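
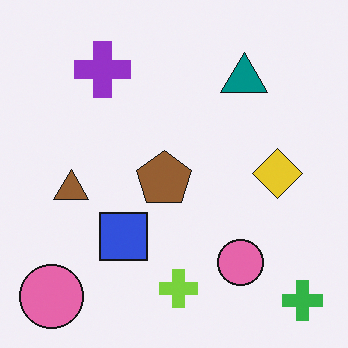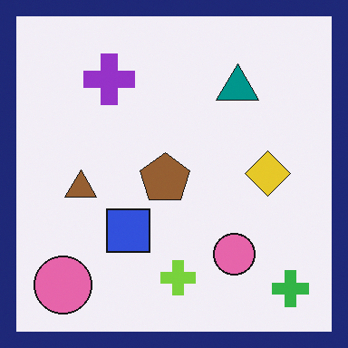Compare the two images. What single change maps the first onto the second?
The transformation is: framed with a navy border.

A solid navy frame runs around the edge of the second image, with the content slightly shrunk inside it.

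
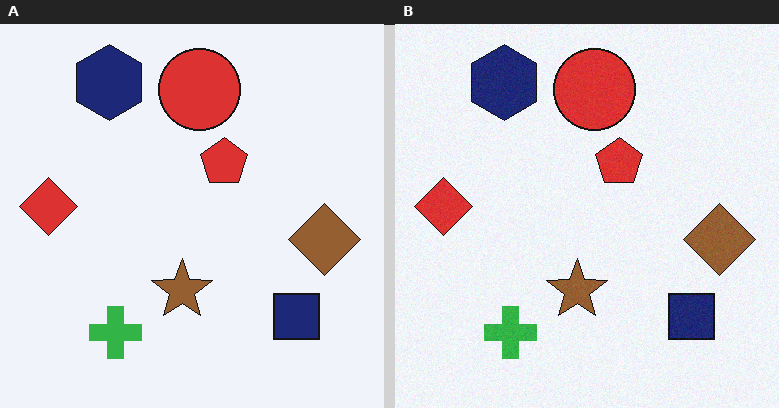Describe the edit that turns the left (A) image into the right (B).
It was degraded with light additive noise.

Random speckle covers the whole image, including the flat background.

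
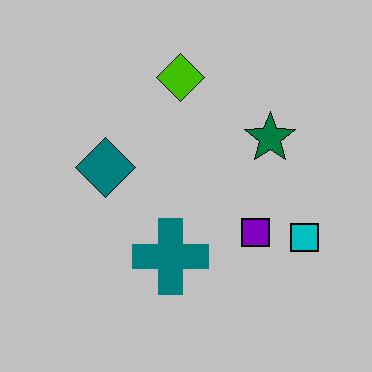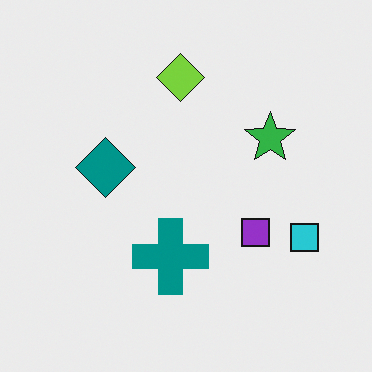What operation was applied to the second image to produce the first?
It was heavily posterized to just a handful of flat colors.

Each flat color has snapped to a coarser quantized level — most visibly, the near-white background has dropped to a flat grey.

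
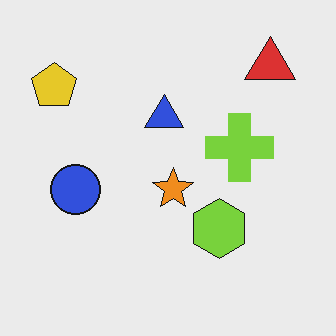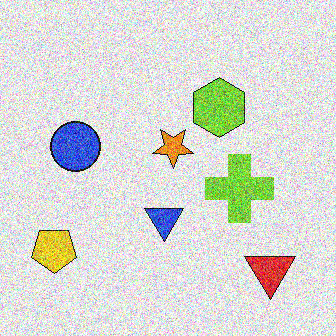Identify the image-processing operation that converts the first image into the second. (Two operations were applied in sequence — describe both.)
It was flipped vertically (top ↔ bottom), then degraded with heavy additive noise.

The red triangle is in the top-right of the first image and the bottom-right of the second — shapes on opposite sides of the horizontal midline have swapped in a mirror flip. Random speckle covers the whole image, including the flat background.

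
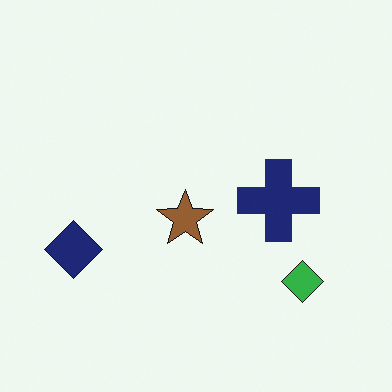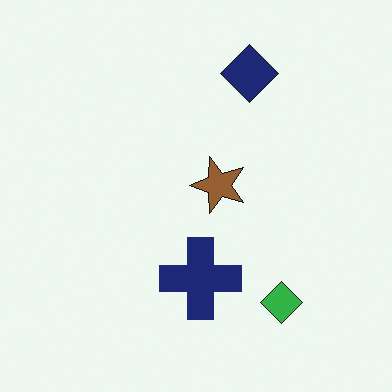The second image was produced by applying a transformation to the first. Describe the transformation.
The second image is the first transposed (reflected across the top-left ↔ bottom-right diagonal).

Shapes have swapped their row and column positions — what was in the top-right is now in the bottom-left — a diagonal reflection.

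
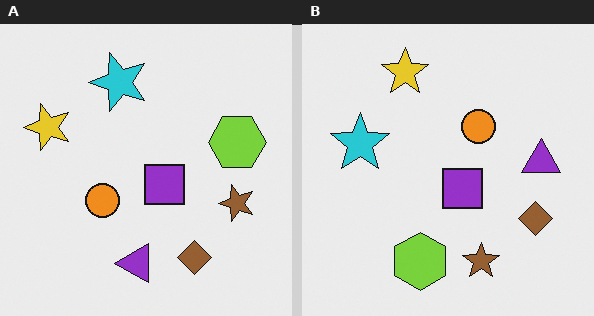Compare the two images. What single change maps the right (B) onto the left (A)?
The left (A) image is the right (B) transposed (reflected across the top-left ↔ bottom-right diagonal).

Shapes have swapped their row and column positions — what was in the top-right is now in the bottom-left — a diagonal reflection.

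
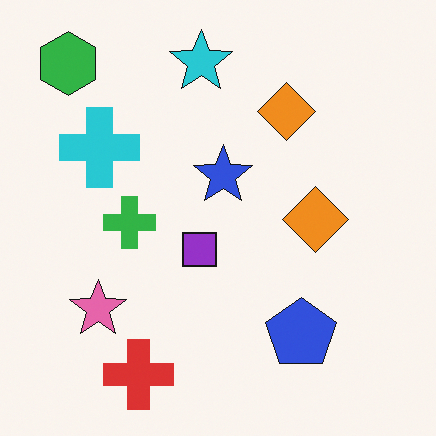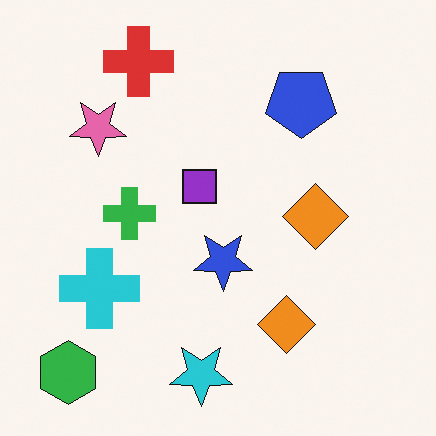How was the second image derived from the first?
The image was flipped vertically (top ↔ bottom).

The cyan star is in the top of the first image and the bottom of the second — shapes on opposite sides of the horizontal midline have swapped in a mirror flip.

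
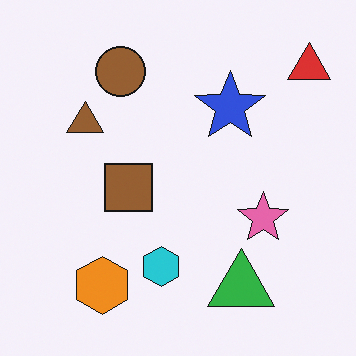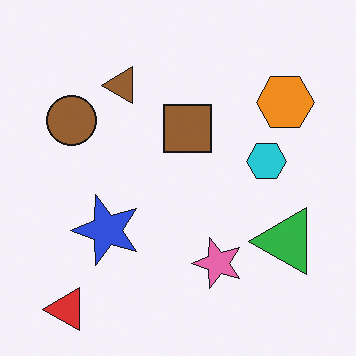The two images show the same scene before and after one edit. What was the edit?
This is the original image transposed (reflected across the top-left ↔ bottom-right diagonal).

Shapes have swapped their row and column positions — what was in the top-right is now in the bottom-left — a diagonal reflection.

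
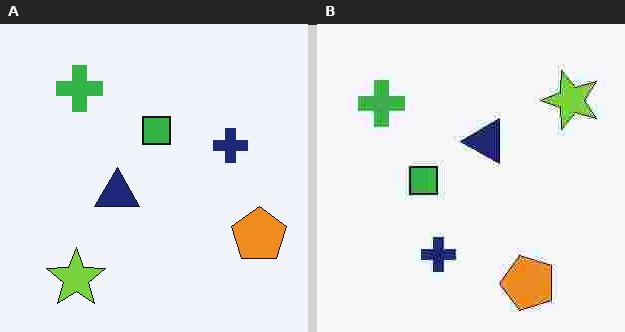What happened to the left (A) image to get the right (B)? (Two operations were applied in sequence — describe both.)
The image was degraded with heavy JPEG compression, then transposed (reflected across the top-left ↔ bottom-right diagonal).

Blocky 8×8 compression artifacts appear around shape edges and the flat background shows ringing — characteristic JPEG degradation. Shapes have swapped their row and column positions — what was in the top-right is now in the bottom-left — a diagonal reflection.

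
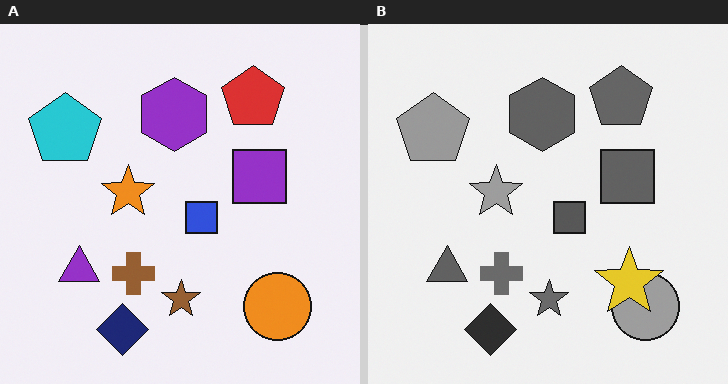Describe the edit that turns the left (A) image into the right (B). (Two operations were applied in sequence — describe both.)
The image was converted to grayscale, then overlaid with an additional yellow star.

All color is removed — every shape is now a shade of grey. A yellow star appears in the right (B) image that is absent from the left (A).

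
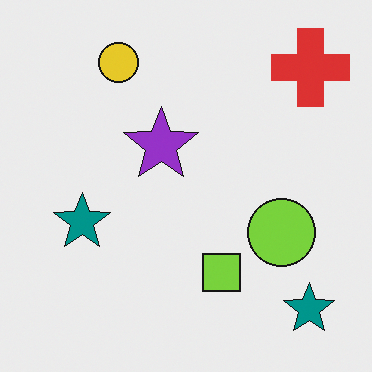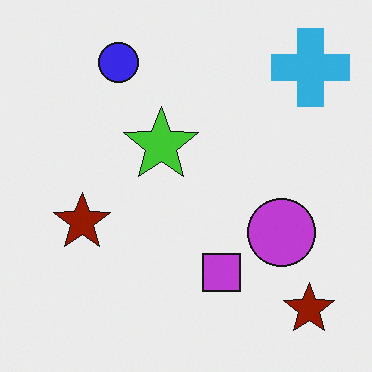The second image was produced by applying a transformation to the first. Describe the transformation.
The image was hue-shifted by a large amount.

Every shape's color has rotated by the same amount around the hue wheel — a uniform hue shift.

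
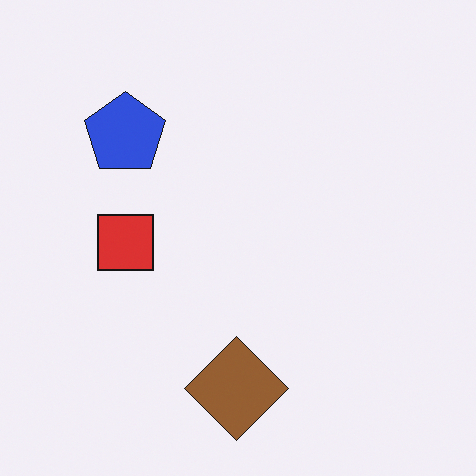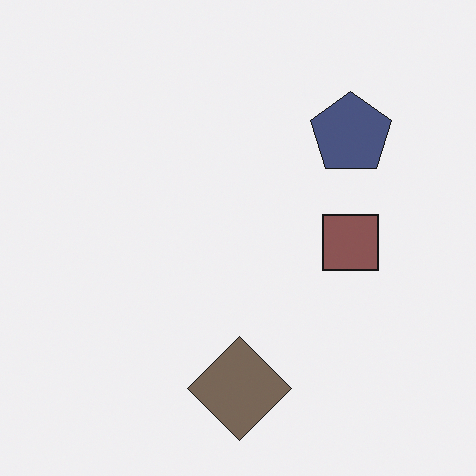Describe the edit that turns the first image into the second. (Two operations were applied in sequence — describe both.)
The image was flipped horizontally (left ↔ right), then made much more muted (saturation change).

The red square is in the left of the first image and the right of the second — shapes on opposite sides of the vertical midline have swapped in a mirror flip. All colors are more muted and greyish — a global saturation change.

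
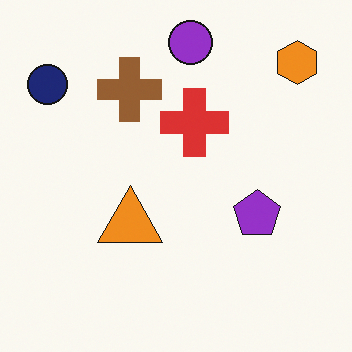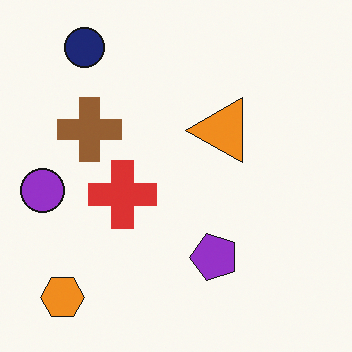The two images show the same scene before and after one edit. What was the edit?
The image was transposed (reflected across the top-left ↔ bottom-right diagonal).

Shapes have swapped their row and column positions — what was in the top-right is now in the bottom-left — a diagonal reflection.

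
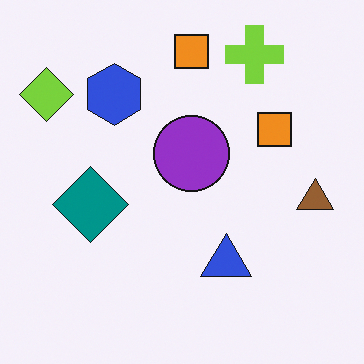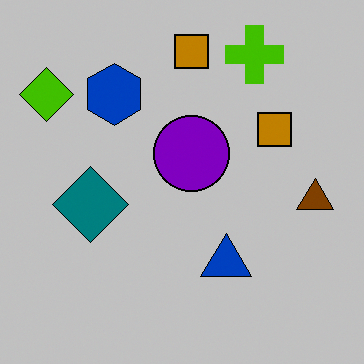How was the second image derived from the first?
This is the original image aggressively posterized.

Each flat color has snapped to a coarser quantized level — most visibly, the near-white background has dropped to a flat grey.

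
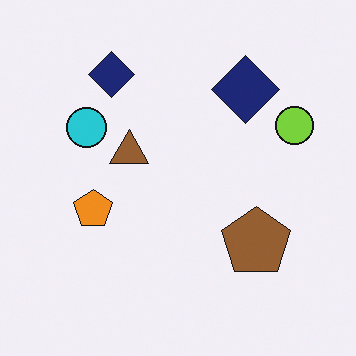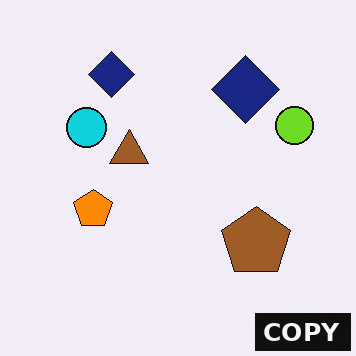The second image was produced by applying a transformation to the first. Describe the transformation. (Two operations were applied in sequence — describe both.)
Slightly oversaturated, then watermarked with the text "COPY" in the lower-right corner.

All colors are more vivid — a global saturation change. A dark label reading "COPY" appears in the lower-right corner.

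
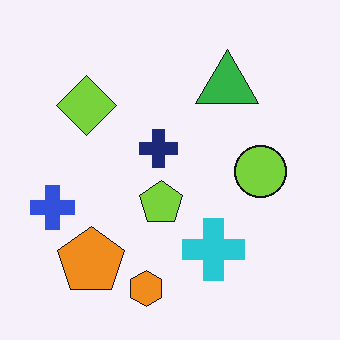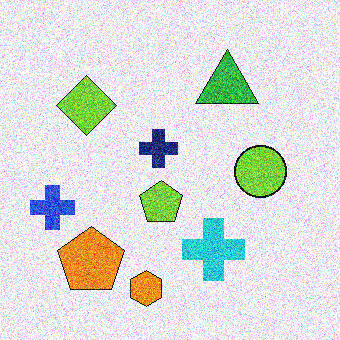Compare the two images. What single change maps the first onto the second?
The transformation is: degraded with strong gaussian noise.

Random speckle covers the whole image, including the flat background.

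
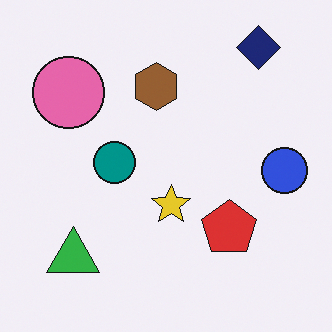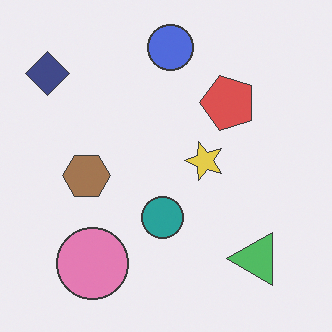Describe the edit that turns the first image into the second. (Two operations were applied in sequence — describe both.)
The image was rotated 90° counter-clockwise, then given slightly reduced contrast.

The navy diamond sits in the top-right of the first image and the top-left of the second — consistent with a whole-image 90° counter-clockwise rotation. Tones are pushed toward mid-grey across the whole image — a global contrast change.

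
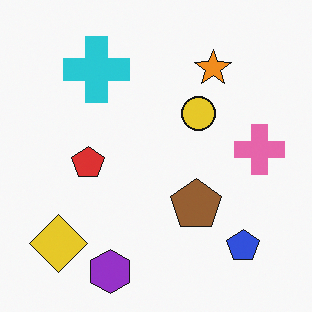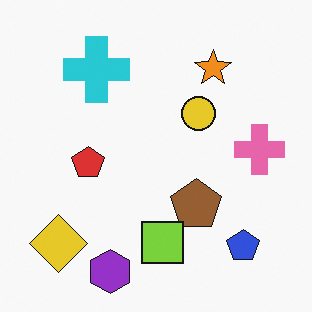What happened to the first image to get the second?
It was overlaid with an additional lime square.

A lime square appears in the second image that is absent from the first.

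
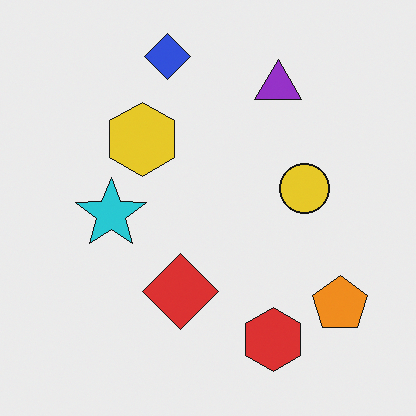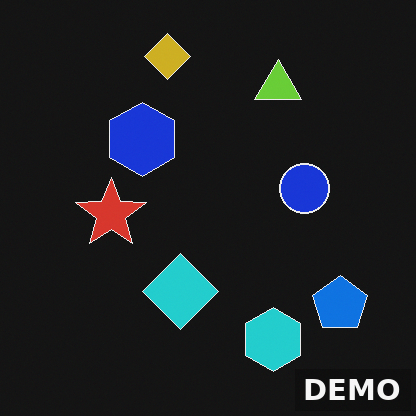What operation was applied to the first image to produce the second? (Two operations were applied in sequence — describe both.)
The image was color-inverted (negative), then watermarked with the text "DEMO" in the lower-right corner.

The light background has become dark and every shape's color is its complement — a photographic negative. A dark label reading "DEMO" appears in the lower-right corner.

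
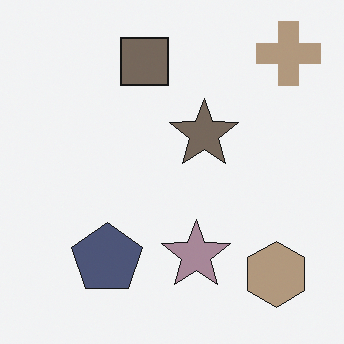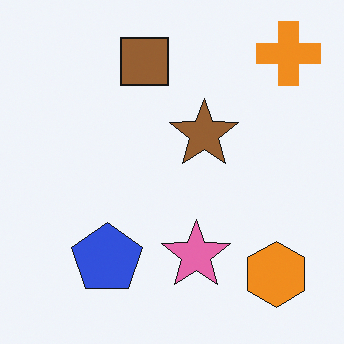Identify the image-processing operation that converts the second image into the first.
The first image is the second heavily desaturated.

All colors are more muted and greyish — a global saturation change.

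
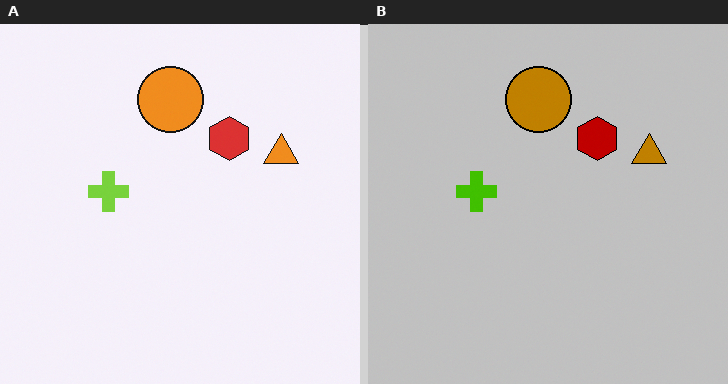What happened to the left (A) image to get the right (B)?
Aggressively posterized.

Each flat color has snapped to a coarser quantized level — most visibly, the near-white background has dropped to a flat grey.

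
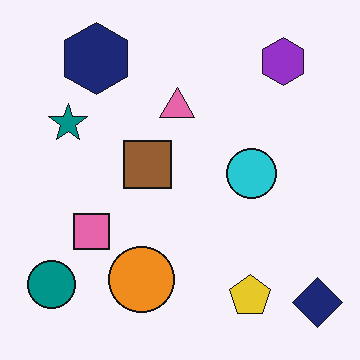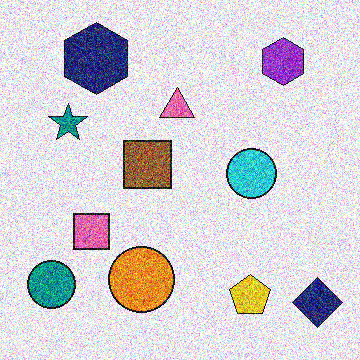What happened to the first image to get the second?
The second image is the first degraded with strong gaussian noise.

Random speckle covers the whole image, including the flat background.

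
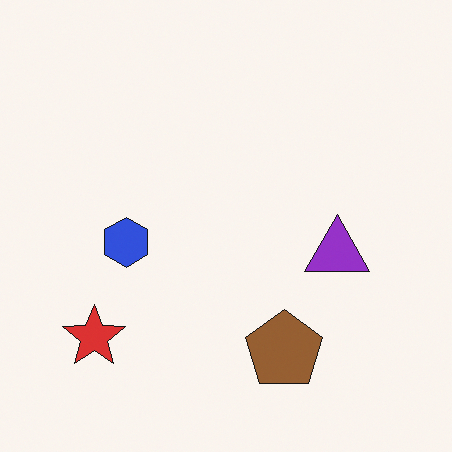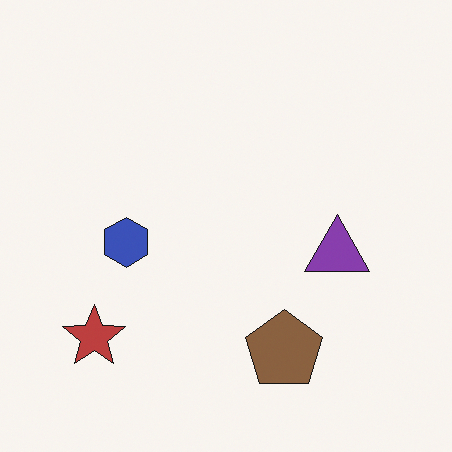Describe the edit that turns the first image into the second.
Slightly desaturated.

All colors are more muted and greyish — a global saturation change.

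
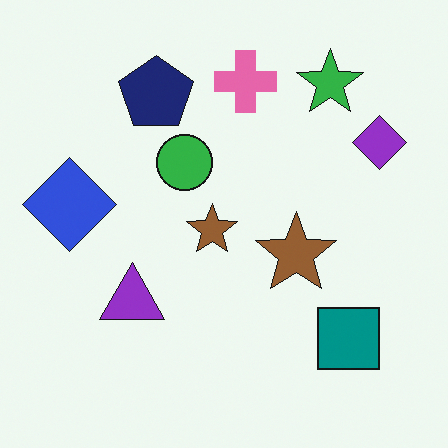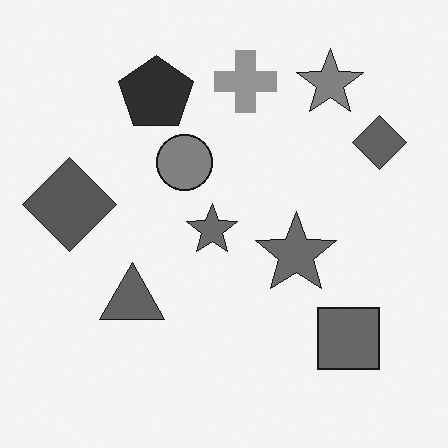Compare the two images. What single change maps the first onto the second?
The second image is the first converted to grayscale.

All color is removed — every shape is now a shade of grey.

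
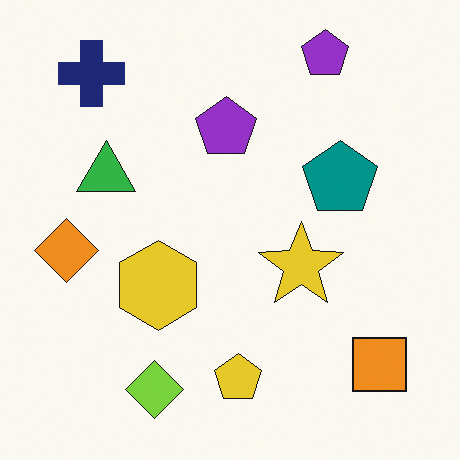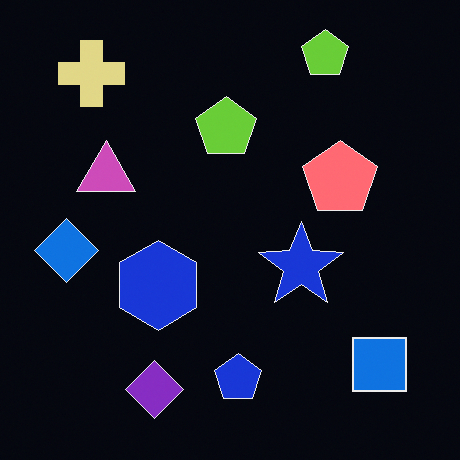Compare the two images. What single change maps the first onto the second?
The transformation is: color-inverted (negative).

The light background has become dark and every shape's color is its complement — a photographic negative.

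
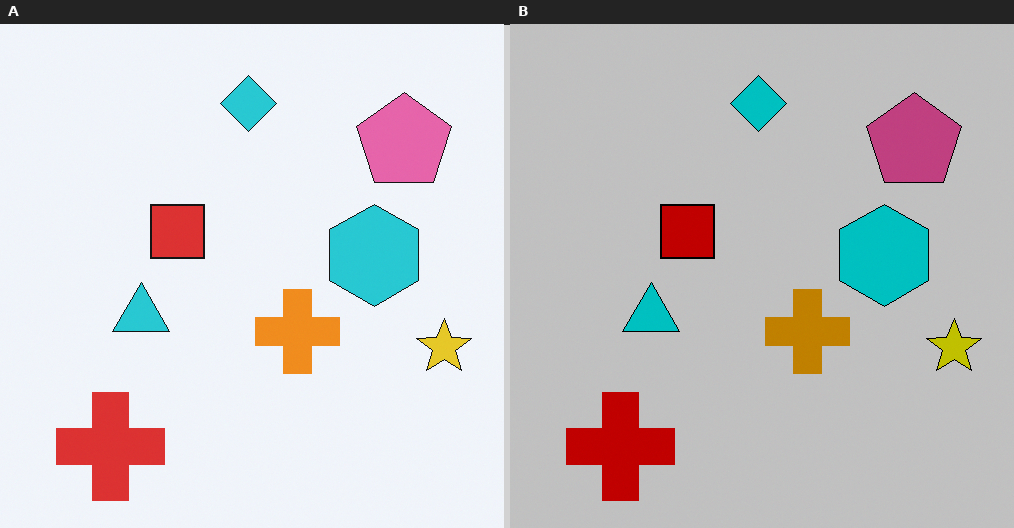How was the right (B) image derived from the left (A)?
It was heavily posterized to just a handful of flat colors.

Each flat color has snapped to a coarser quantized level — most visibly, the near-white background has dropped to a flat grey.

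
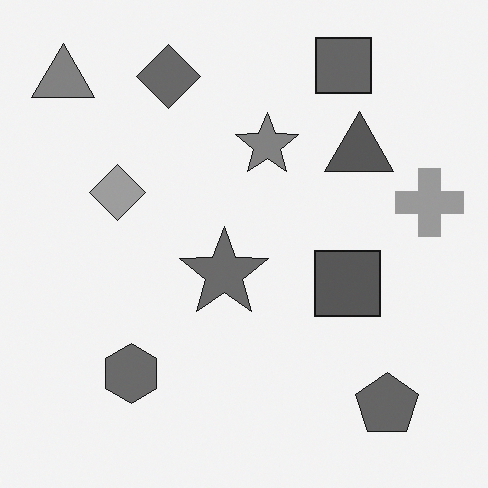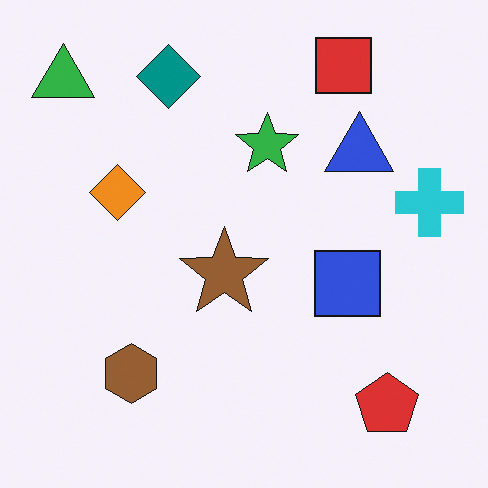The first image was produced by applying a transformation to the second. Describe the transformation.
The image was converted to grayscale.

All color is removed — every shape is now a shade of grey.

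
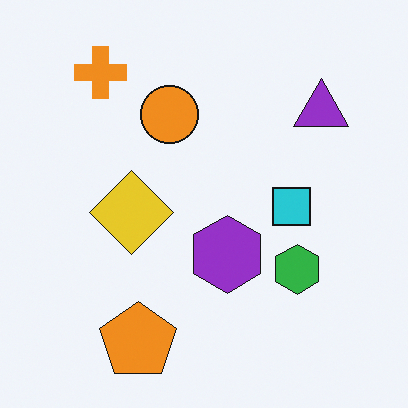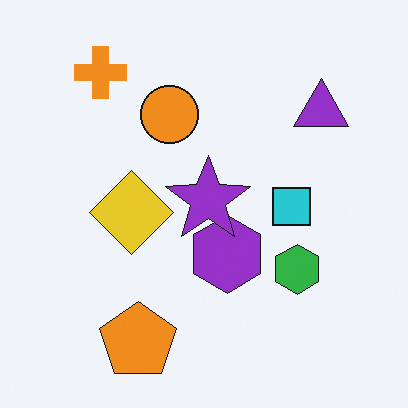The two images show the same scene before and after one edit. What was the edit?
The image was overlaid with an additional purple star.

A purple star appears in the second image that is absent from the first.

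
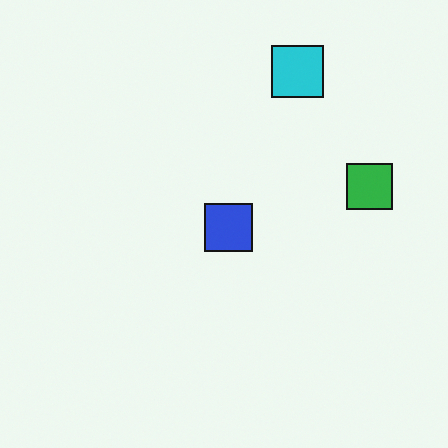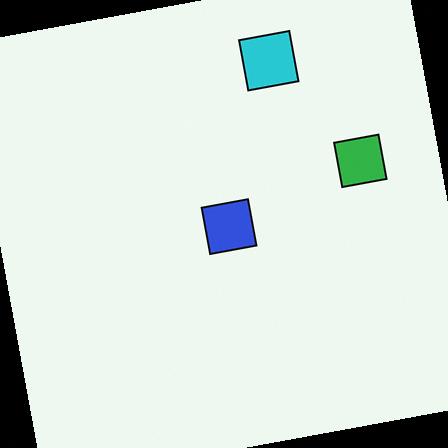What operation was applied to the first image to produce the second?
The image was rotated counter-clockwise by a few degrees.

Every shape is tilted by the same angle and the image corners show triangular fill wedges — a whole-image rotation by a non-right angle.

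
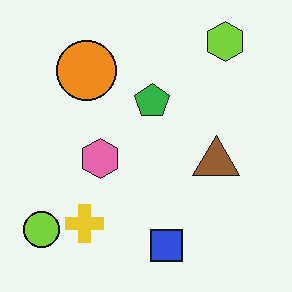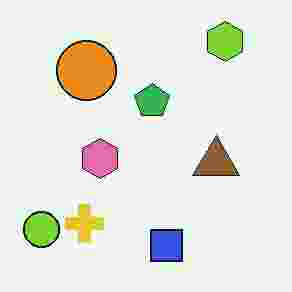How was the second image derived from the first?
The transformation is: degraded with heavy JPEG compression.

Blocky 8×8 compression artifacts appear around shape edges and the flat background shows ringing — characteristic JPEG degradation.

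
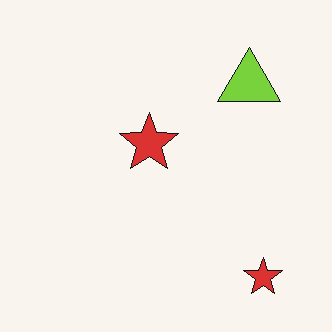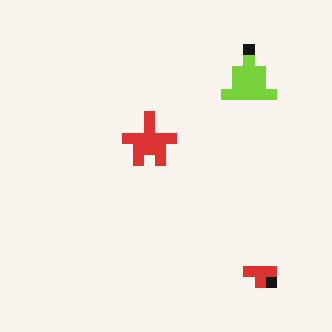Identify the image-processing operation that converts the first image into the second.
The transformation is: coarsely pixelated.

Shapes are reduced to large square blocks; fine edges and outlines are lost — a downscale-then-upscale (mosaic) effect.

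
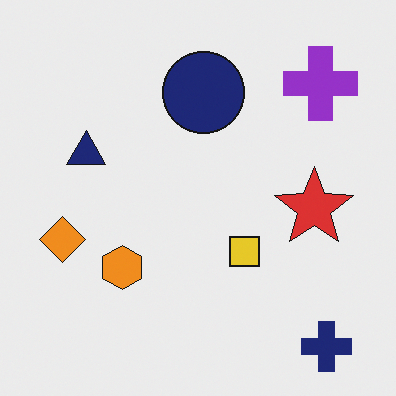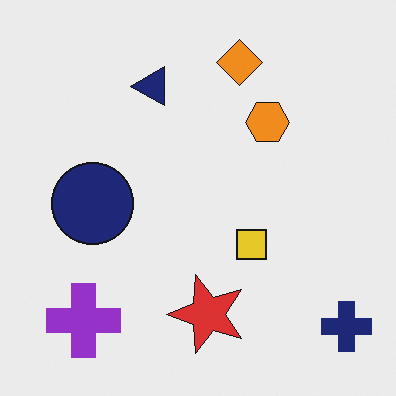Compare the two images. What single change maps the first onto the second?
The second image is the first transposed (reflected across the top-left ↔ bottom-right diagonal).

Shapes have swapped their row and column positions — what was in the top-right is now in the bottom-left — a diagonal reflection.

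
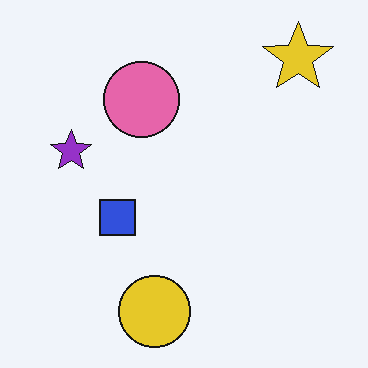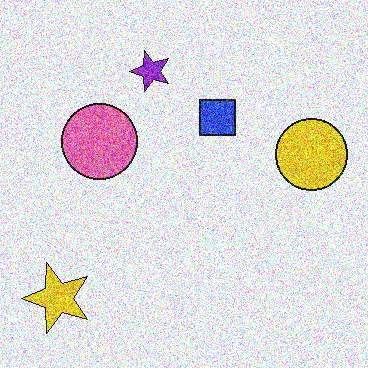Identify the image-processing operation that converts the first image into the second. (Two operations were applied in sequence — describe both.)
The image was degraded with strong gaussian noise, then transposed (reflected across the top-left ↔ bottom-right diagonal).

Random speckle covers the whole image, including the flat background. Shapes have swapped their row and column positions — what was in the top-right is now in the bottom-left — a diagonal reflection.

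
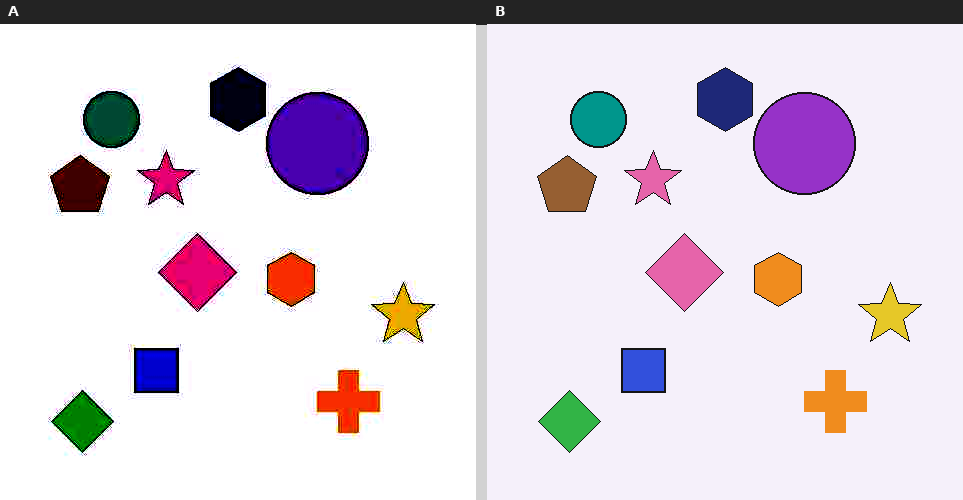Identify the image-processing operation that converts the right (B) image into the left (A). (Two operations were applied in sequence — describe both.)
The transformation is: heavily JPEG-compressed with obvious blocking artifacts, then boosted in contrast.

Blocky 8×8 compression artifacts appear around shape edges and the flat background shows ringing — characteristic JPEG degradation. Tones are pushed away from mid-grey across the whole image — a global contrast change.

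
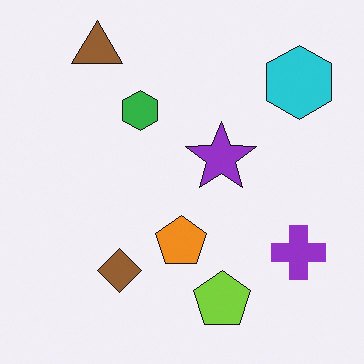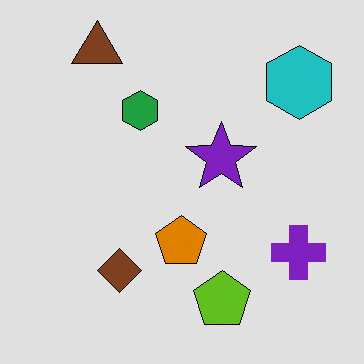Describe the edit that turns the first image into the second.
This is the original image posterized to a reduced palette.

Each flat color has snapped to a coarser quantized level — most visibly, the near-white background has dropped to a flat grey.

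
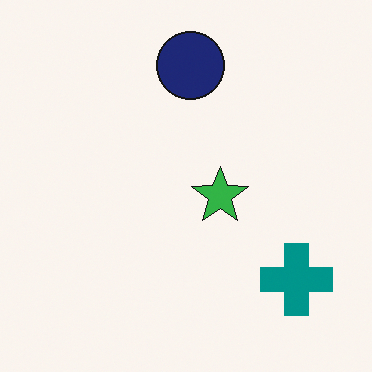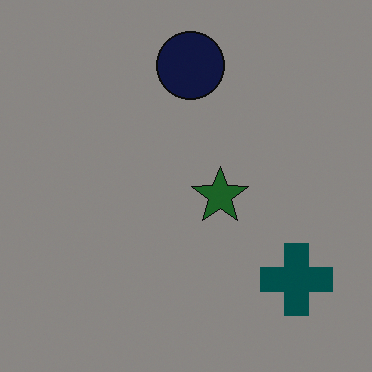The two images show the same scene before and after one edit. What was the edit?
It was darkened a lot.

Every pixel — background and shapes alike — is uniformly darkened.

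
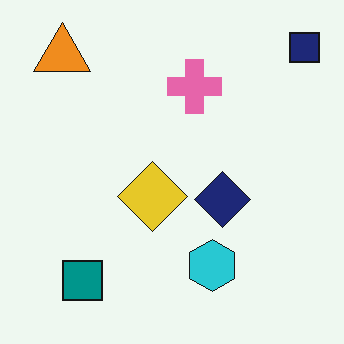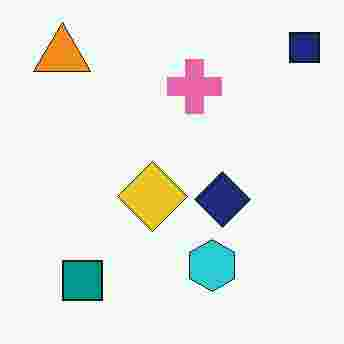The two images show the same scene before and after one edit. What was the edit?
The transformation is: degraded with heavy JPEG compression.

Blocky 8×8 compression artifacts appear around shape edges and the flat background shows ringing — characteristic JPEG degradation.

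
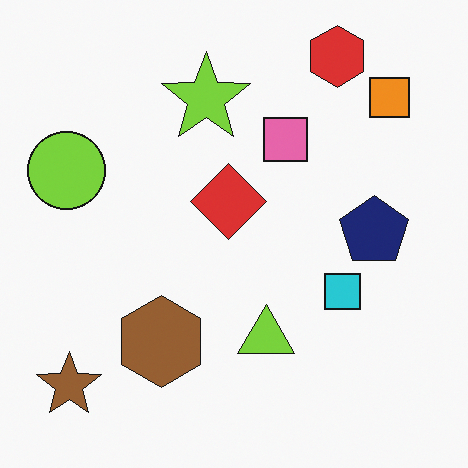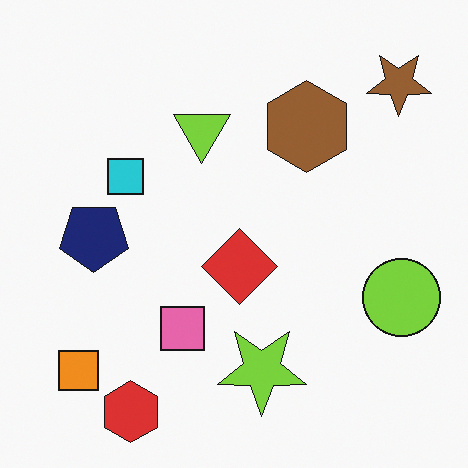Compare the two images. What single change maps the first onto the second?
The image was rotated 180°.

The brown star sits in the bottom-left of the first image and the top-right of the second — consistent with a whole-image 180° rotation.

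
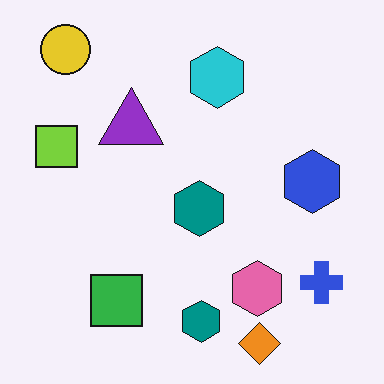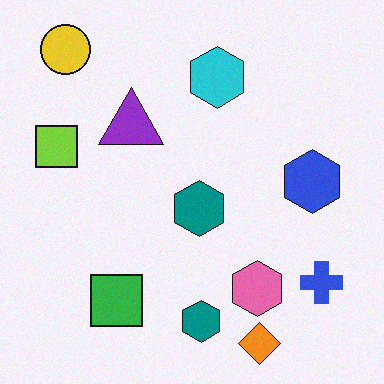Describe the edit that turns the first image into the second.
The image was degraded with subtle gaussian noise.

Random speckle covers the whole image, including the flat background.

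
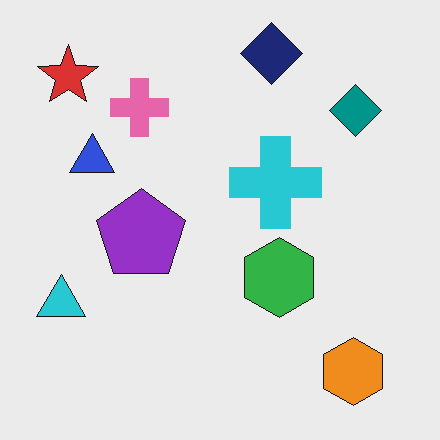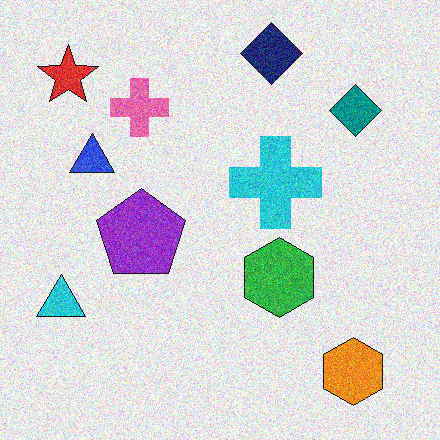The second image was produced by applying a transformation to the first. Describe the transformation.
Degraded with visible gaussian noise.

Random speckle covers the whole image, including the flat background.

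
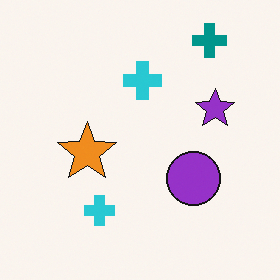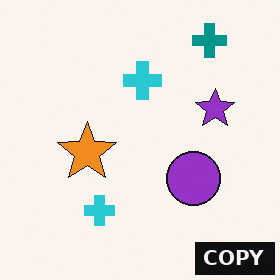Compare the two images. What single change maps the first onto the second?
This is the original image watermarked with the text "COPY" in the lower-right corner.

A dark label reading "COPY" appears in the lower-right corner.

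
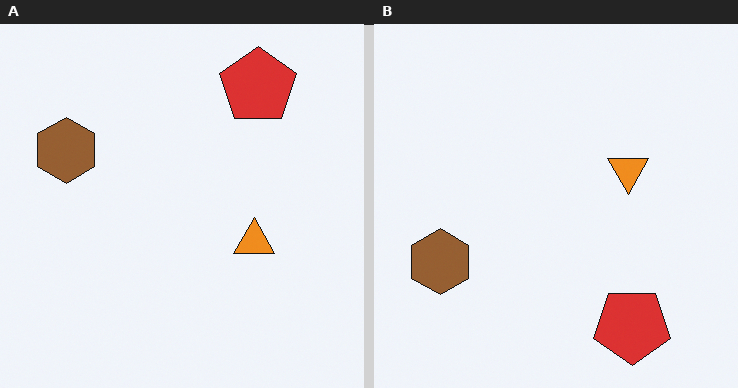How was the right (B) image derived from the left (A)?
The image was flipped vertically (top ↔ bottom).

The red pentagon is in the top-right of the left (A) image and the bottom-right of the right (B) — shapes on opposite sides of the horizontal midline have swapped in a mirror flip.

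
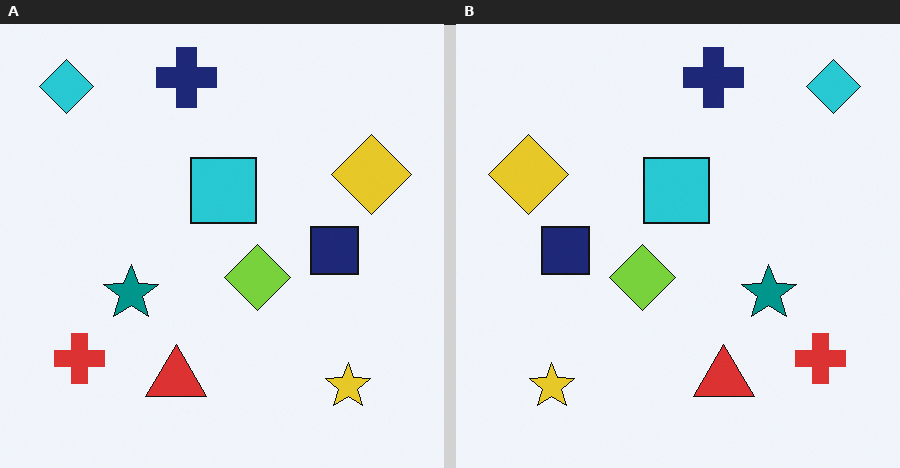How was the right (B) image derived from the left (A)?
It was flipped horizontally (left ↔ right).

The cyan diamond is in the top-left of the left (A) image and the top-right of the right (B) — shapes on opposite sides of the vertical midline have swapped in a mirror flip.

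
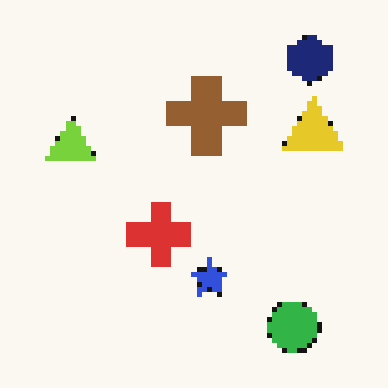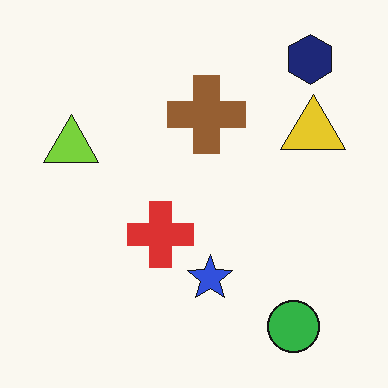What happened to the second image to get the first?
The image was lightly pixelated (a mild mosaic effect).

Shapes are reduced to large square blocks; fine edges and outlines are lost — a downscale-then-upscale (mosaic) effect.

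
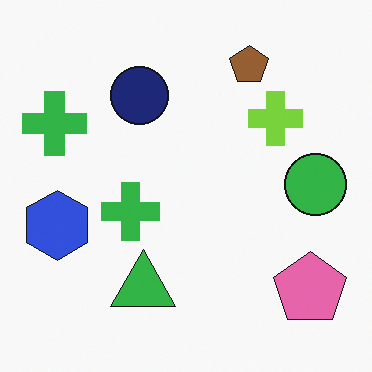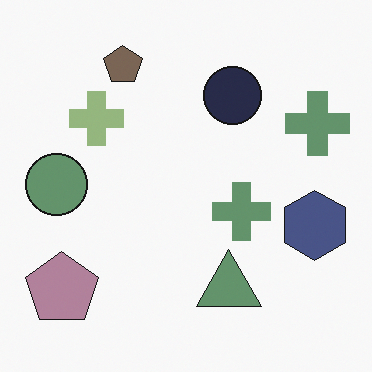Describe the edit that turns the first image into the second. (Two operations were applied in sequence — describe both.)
Heavily desaturated, then flipped horizontally (left ↔ right).

All colors are more muted and greyish — a global saturation change. The blue hexagon is in the left of the first image and the right of the second — shapes on opposite sides of the vertical midline have swapped in a mirror flip.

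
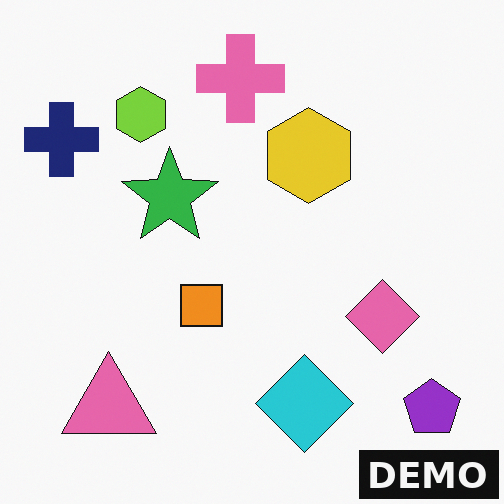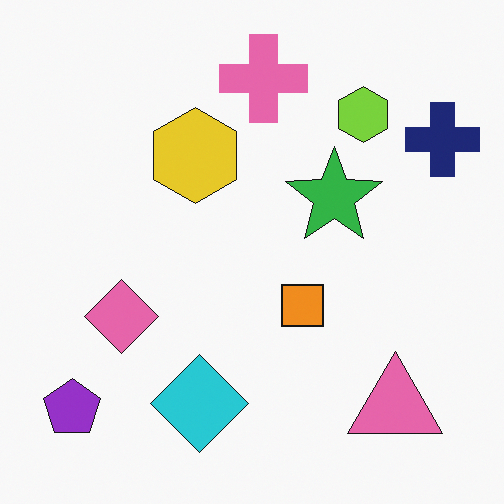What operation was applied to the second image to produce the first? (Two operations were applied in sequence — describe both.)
The first image is the second flipped horizontally (left ↔ right), then watermarked with the text "DEMO" in the lower-right corner.

The navy cross is in the top-right of the second image and the top-left of the first — shapes on opposite sides of the vertical midline have swapped in a mirror flip. A dark label reading "DEMO" appears in the lower-right corner.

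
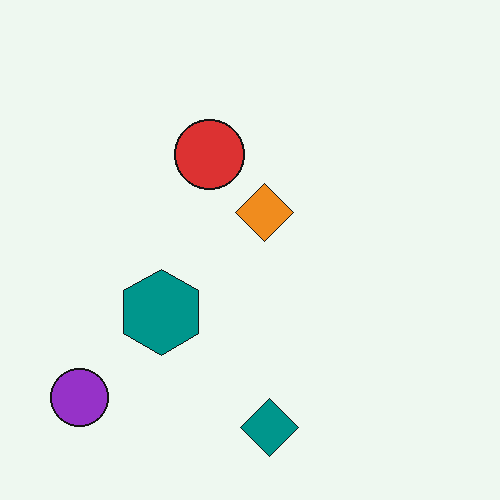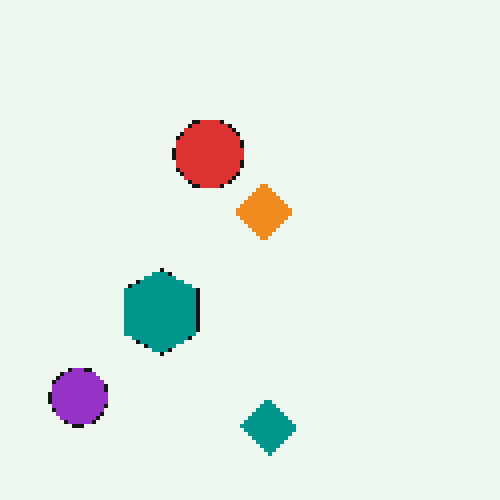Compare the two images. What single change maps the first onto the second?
This is the original image lightly pixelated (a mild mosaic effect).

Shapes are reduced to large square blocks; fine edges and outlines are lost — a downscale-then-upscale (mosaic) effect.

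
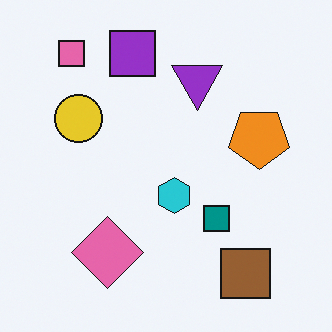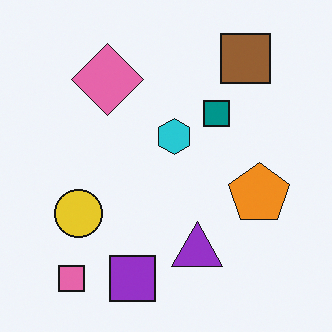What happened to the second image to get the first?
The transformation is: flipped vertically (top ↔ bottom).

The pink square is in the bottom-left of the second image and the top-left of the first — shapes on opposite sides of the horizontal midline have swapped in a mirror flip.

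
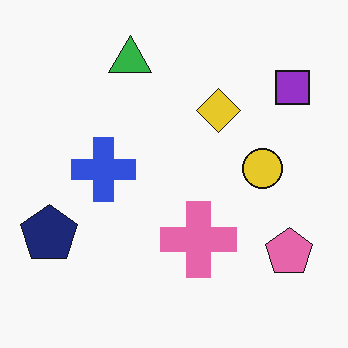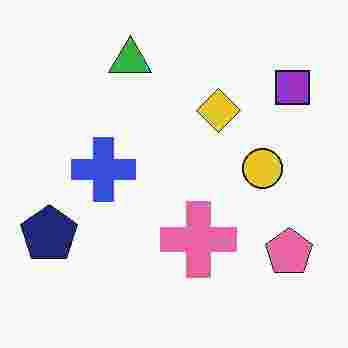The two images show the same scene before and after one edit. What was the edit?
The second image is the first heavily JPEG-compressed with obvious blocking artifacts.

Blocky 8×8 compression artifacts appear around shape edges and the flat background shows ringing — characteristic JPEG degradation.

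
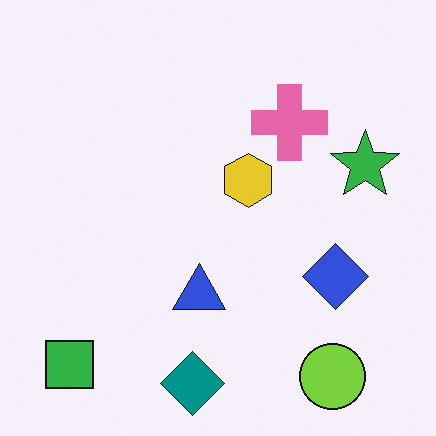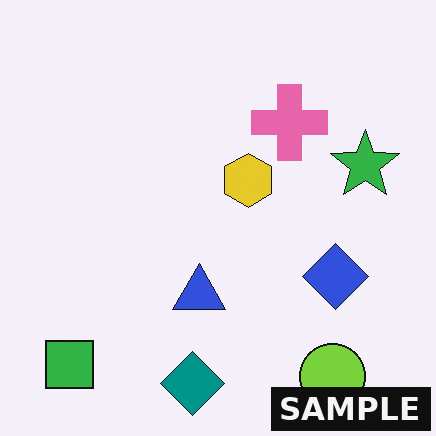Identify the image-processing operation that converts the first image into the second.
This is the original image watermarked with the text "SAMPLE" in the lower-right corner.

A dark label reading "SAMPLE" appears in the lower-right corner.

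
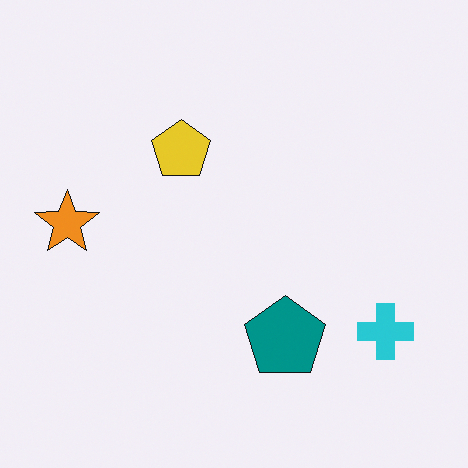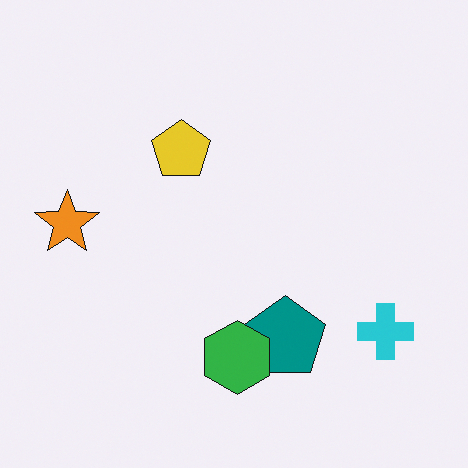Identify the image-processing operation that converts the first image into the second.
Overlaid with an additional green hexagon.

A green hexagon appears in the second image that is absent from the first.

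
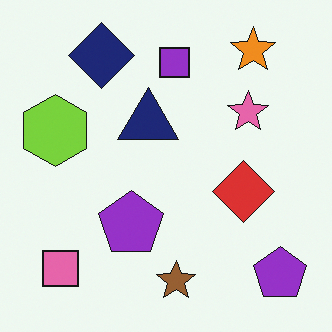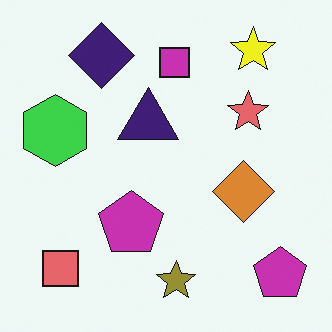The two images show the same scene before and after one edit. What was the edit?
This is the original image hue-shifted by a small amount.

Every shape's color has rotated by the same amount around the hue wheel — a uniform hue shift.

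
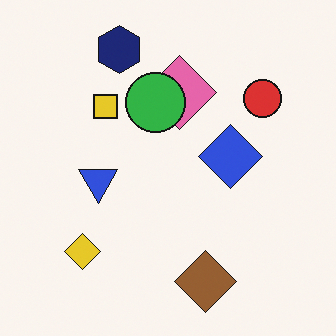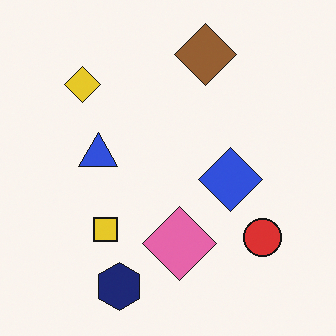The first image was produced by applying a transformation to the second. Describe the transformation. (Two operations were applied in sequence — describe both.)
This is the original image flipped vertically (top ↔ bottom), then overlaid with an additional green circle.

The navy hexagon is in the bottom of the second image and the top of the first — shapes on opposite sides of the horizontal midline have swapped in a mirror flip. A green circle appears in the first image that is absent from the second.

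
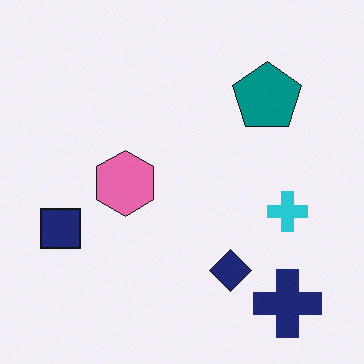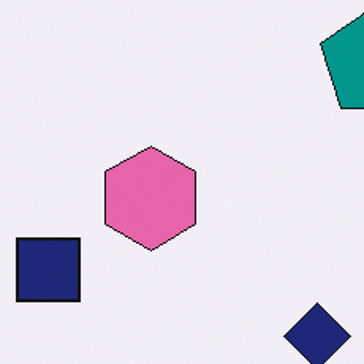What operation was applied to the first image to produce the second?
The second image is the first cropped slightly and scaled back up.

The visible shapes are larger and the field of view is narrower; shapes near the original edges may be partly or wholly outside the frame — a crop-and-rescale.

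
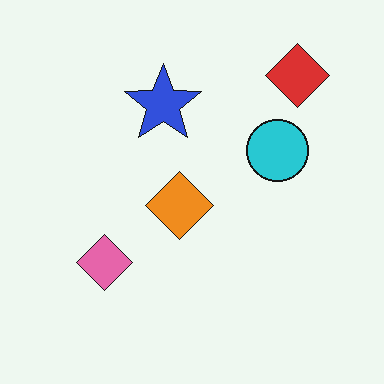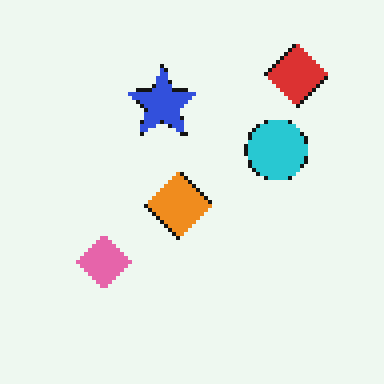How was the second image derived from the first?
The transformation is: lightly pixelated (a mild mosaic effect).

Shapes are reduced to large square blocks; fine edges and outlines are lost — a downscale-then-upscale (mosaic) effect.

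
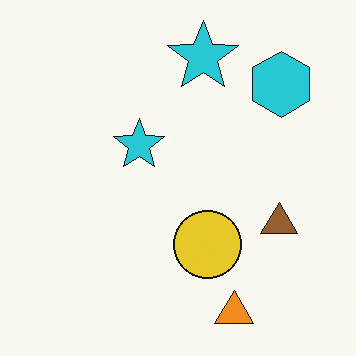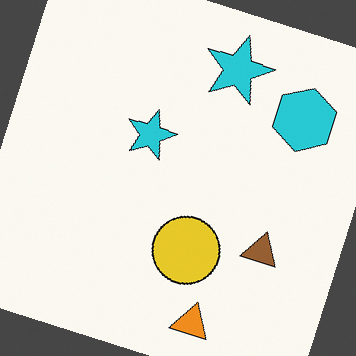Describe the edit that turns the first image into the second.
The image was rotated clockwise by a clearly visible amount.

Every shape is tilted by the same angle and the image corners show triangular fill wedges — a whole-image rotation by a non-right angle.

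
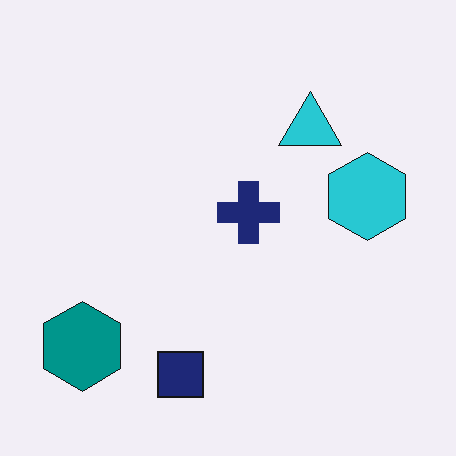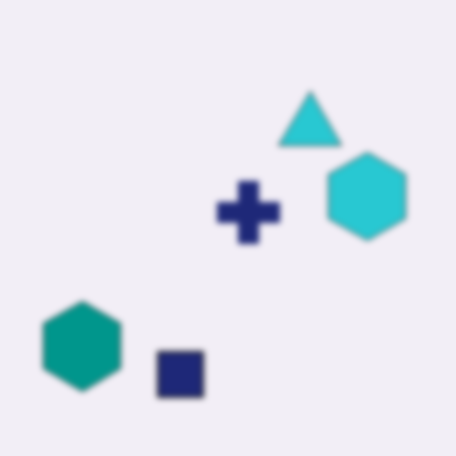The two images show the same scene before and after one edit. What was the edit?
The image was noticeably gaussian-blurred.

Shape edges and outlines are uniformly softened across the whole image.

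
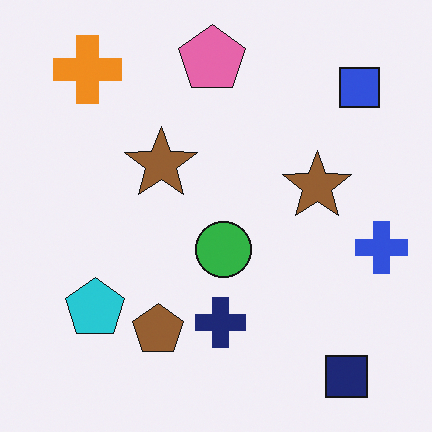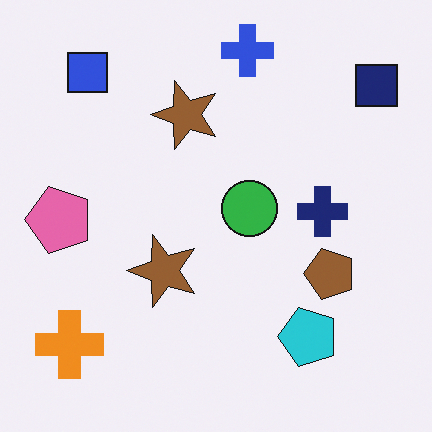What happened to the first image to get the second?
It was rotated 90° counter-clockwise.

The navy square sits in the bottom-right of the first image and the top-right of the second — consistent with a whole-image 90° counter-clockwise rotation.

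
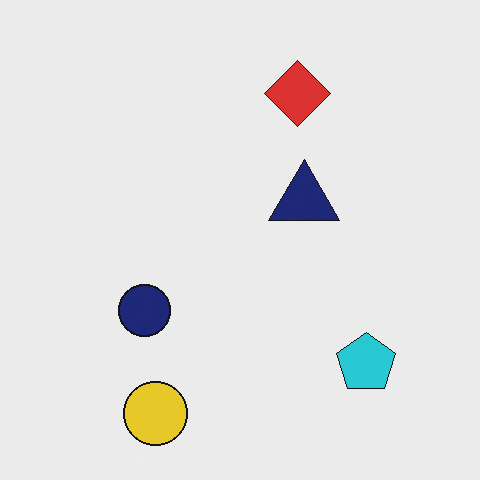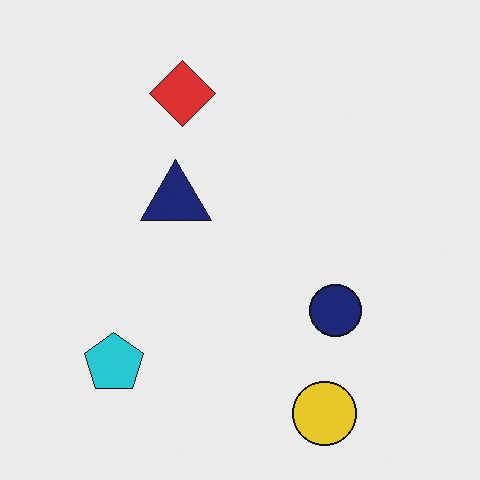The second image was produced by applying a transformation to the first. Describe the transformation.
The transformation is: flipped horizontally (left ↔ right).

The cyan pentagon is in the bottom-right of the first image and the bottom-left of the second — shapes on opposite sides of the vertical midline have swapped in a mirror flip.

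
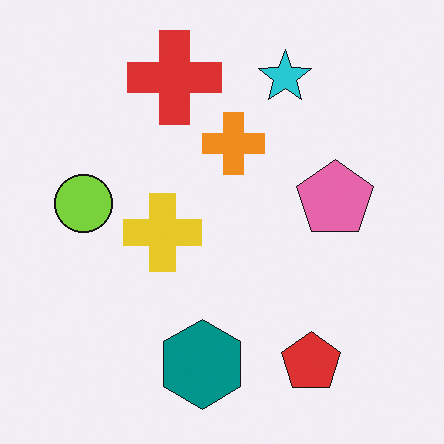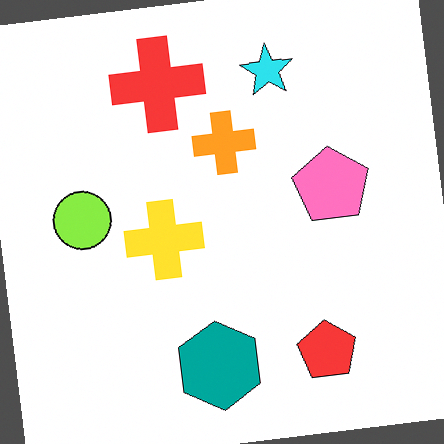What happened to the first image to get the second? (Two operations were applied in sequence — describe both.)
It was rotated counter-clockwise by a slight angle, then brightened a little.

Every shape is tilted by the same angle and the image corners show triangular fill wedges — a whole-image rotation by a non-right angle. Every pixel — background and shapes alike — is uniformly brightened.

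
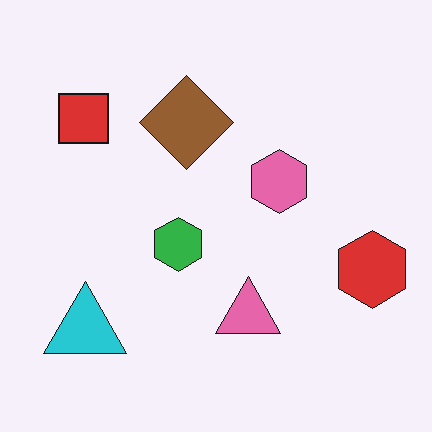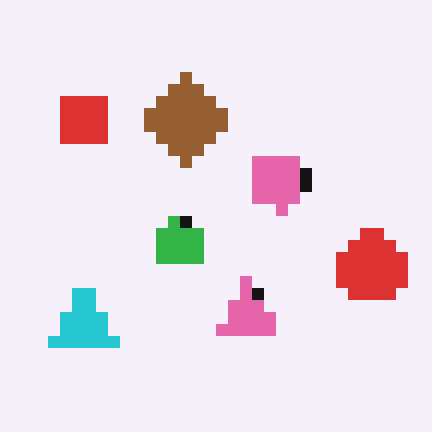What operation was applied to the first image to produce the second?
Coarsely pixelated.

Shapes are reduced to large square blocks; fine edges and outlines are lost — a downscale-then-upscale (mosaic) effect.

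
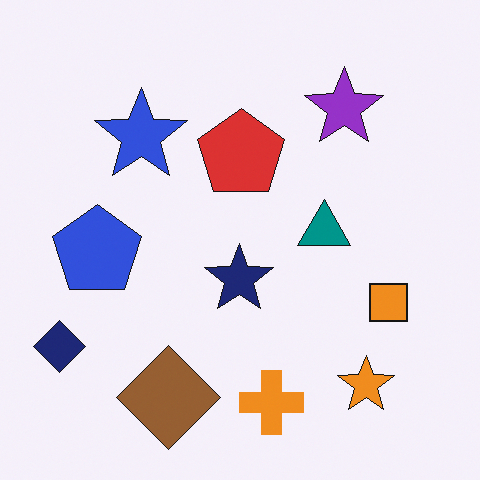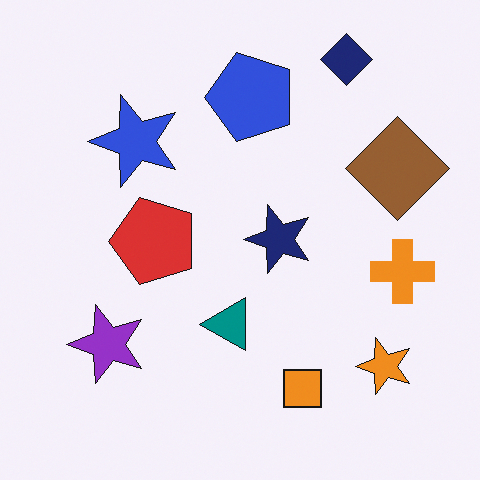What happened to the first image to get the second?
The second image is the first transposed (reflected across the top-left ↔ bottom-right diagonal).

Shapes have swapped their row and column positions — what was in the top-right is now in the bottom-left — a diagonal reflection.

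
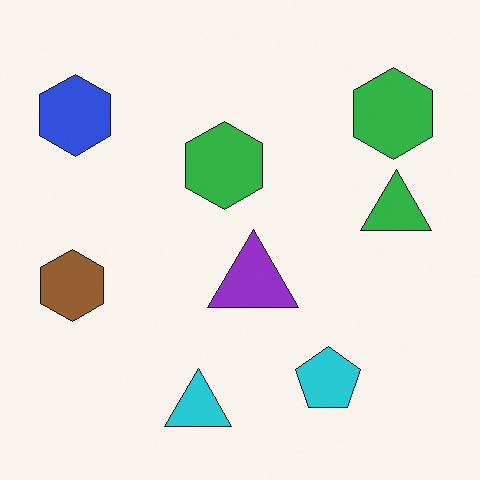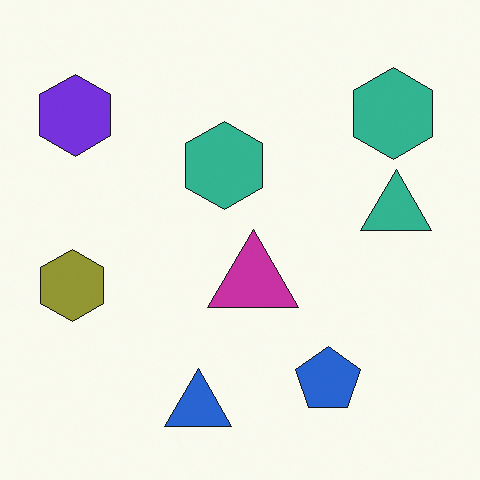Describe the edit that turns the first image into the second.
The image was hue-shifted by a small amount.

Every shape's color has rotated by the same amount around the hue wheel — a uniform hue shift.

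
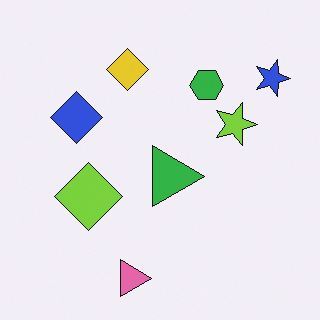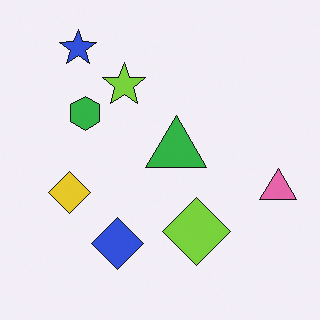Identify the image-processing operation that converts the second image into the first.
The transformation is: rotated 90° clockwise.

The blue star sits in the top-left of the second image and the top-right of the first — consistent with a whole-image 90° clockwise rotation.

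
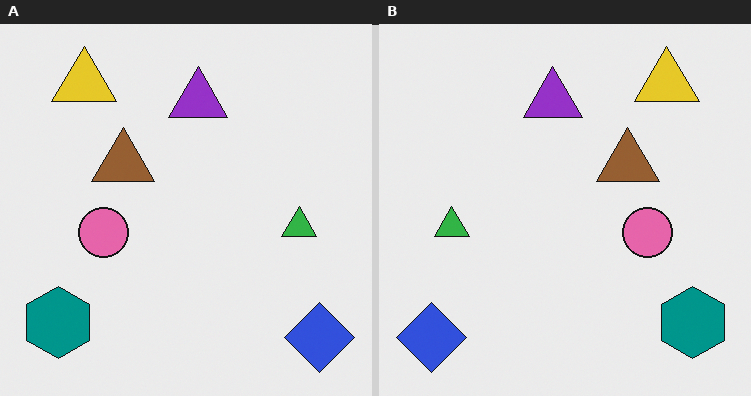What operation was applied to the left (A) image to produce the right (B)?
The right (B) image is the left (A) flipped horizontally (left ↔ right).

The blue diamond is in the bottom-right of the left (A) image and the bottom-left of the right (B) — shapes on opposite sides of the vertical midline have swapped in a mirror flip.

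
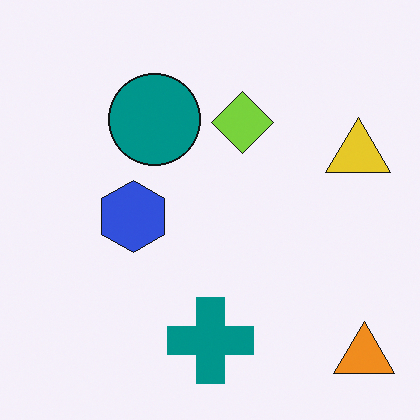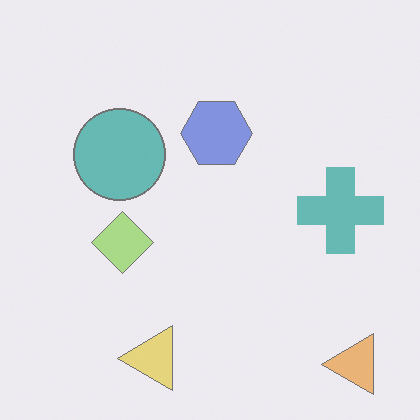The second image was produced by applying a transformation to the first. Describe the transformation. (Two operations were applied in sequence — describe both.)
The transformation is: given much lower contrast, then transposed (reflected across the top-left ↔ bottom-right diagonal).

Tones are pushed toward mid-grey across the whole image — a global contrast change. Shapes have swapped their row and column positions — what was in the top-right is now in the bottom-left — a diagonal reflection.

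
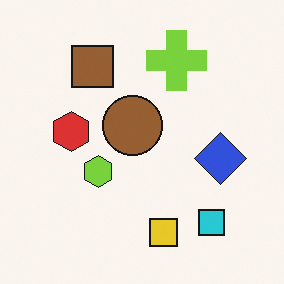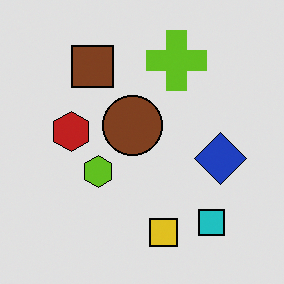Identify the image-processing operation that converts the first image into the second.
The transformation is: posterized to a reduced palette.

Each flat color has snapped to a coarser quantized level — most visibly, the near-white background has dropped to a flat grey.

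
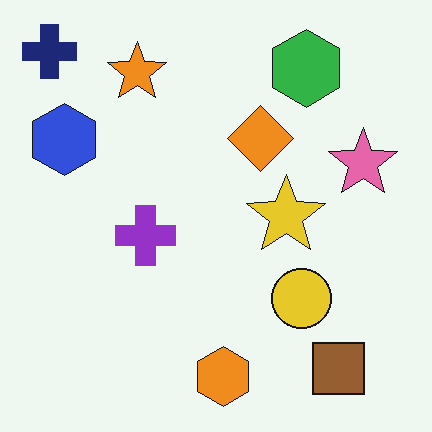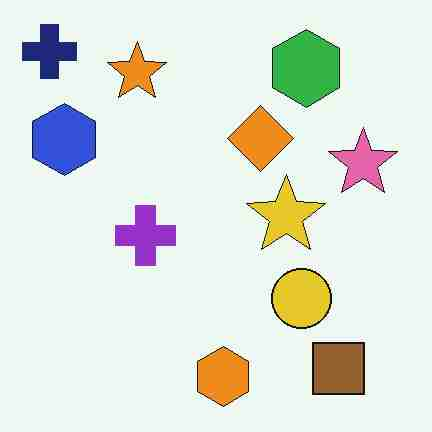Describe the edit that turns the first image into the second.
This is the original image degraded with heavy JPEG compression.

Blocky 8×8 compression artifacts appear around shape edges and the flat background shows ringing — characteristic JPEG degradation.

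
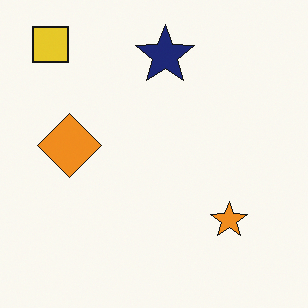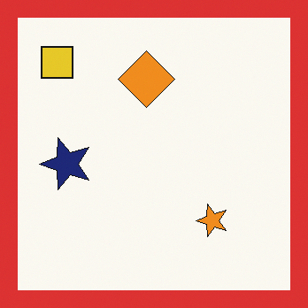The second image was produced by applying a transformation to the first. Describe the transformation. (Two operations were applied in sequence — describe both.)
It was transposed (reflected across the top-left ↔ bottom-right diagonal), then framed with a red border.

Shapes have swapped their row and column positions — what was in the top-right is now in the bottom-left — a diagonal reflection. A solid red frame runs around the edge of the second image, with the content slightly shrunk inside it.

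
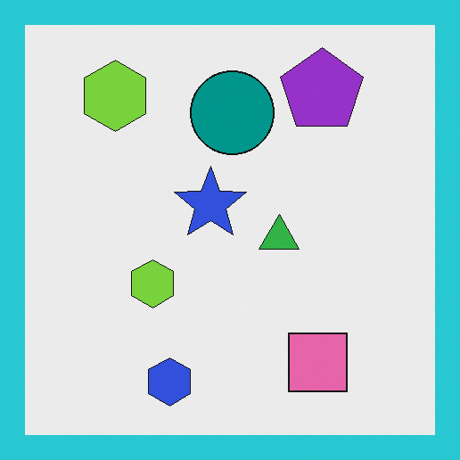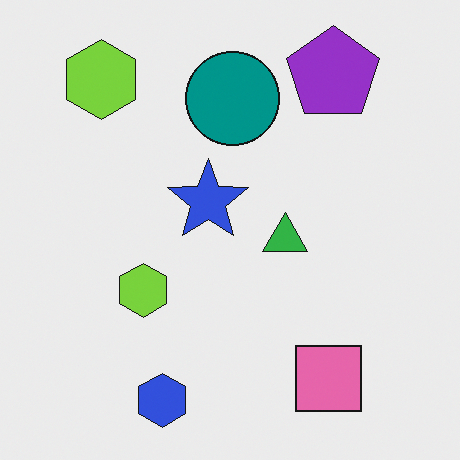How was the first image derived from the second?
The first image is the second framed with a cyan border.

A solid cyan frame runs around the edge of the first image, with the content slightly shrunk inside it.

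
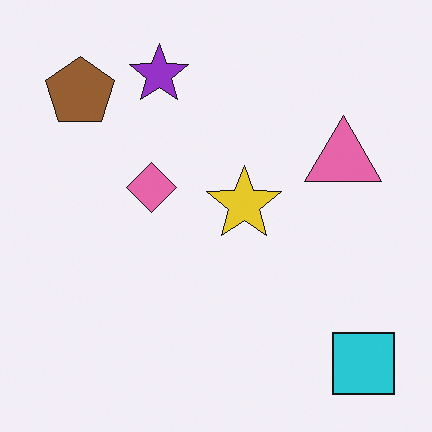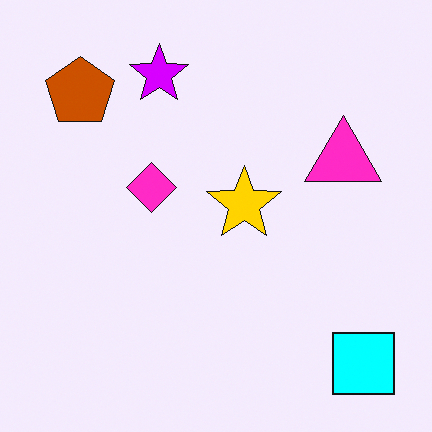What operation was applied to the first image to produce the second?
Heavily oversaturated.

All colors are more vivid — a global saturation change.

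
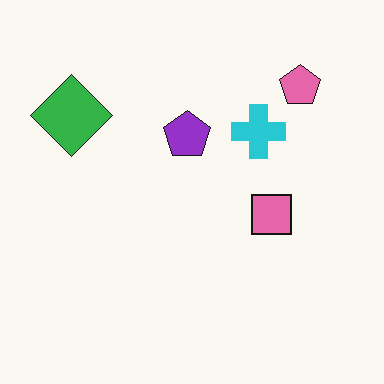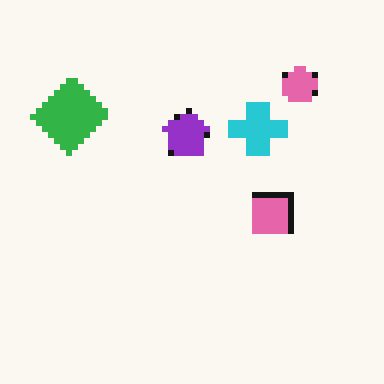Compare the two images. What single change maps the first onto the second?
The image was moderately pixelated.

Shapes are reduced to large square blocks; fine edges and outlines are lost — a downscale-then-upscale (mosaic) effect.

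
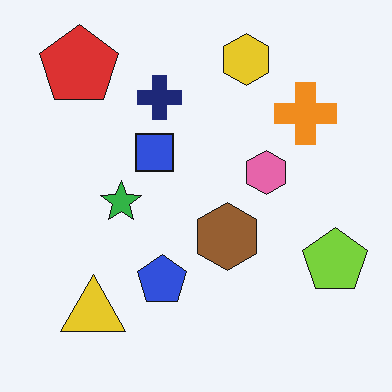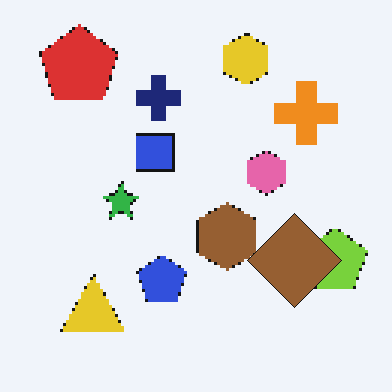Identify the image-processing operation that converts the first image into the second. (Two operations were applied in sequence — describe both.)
The image was lightly pixelated (a mild mosaic effect), then overlaid with an additional brown diamond.

Shapes are reduced to large square blocks; fine edges and outlines are lost — a downscale-then-upscale (mosaic) effect. A brown diamond appears in the second image that is absent from the first.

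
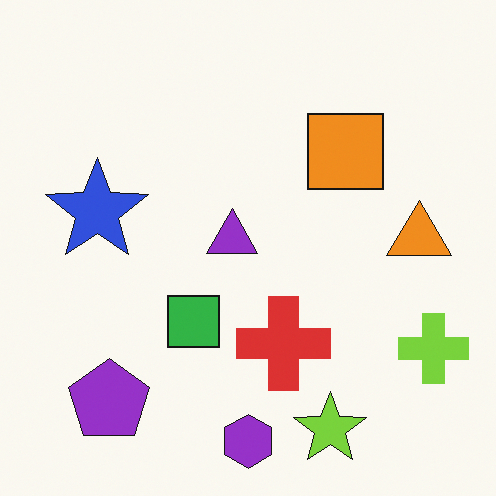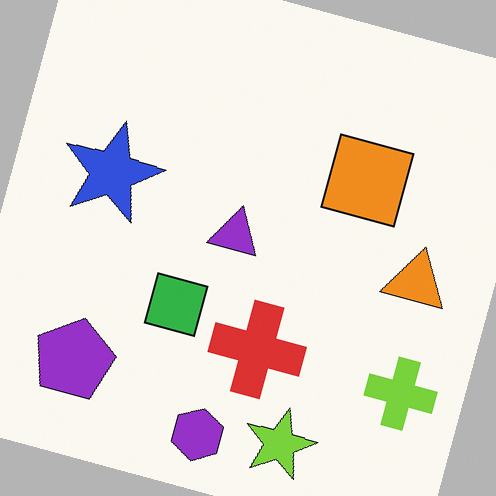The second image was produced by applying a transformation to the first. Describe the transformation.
The transformation is: rotated clockwise by a moderate amount.

Every shape is tilted by the same angle and the image corners show triangular fill wedges — a whole-image rotation by a non-right angle.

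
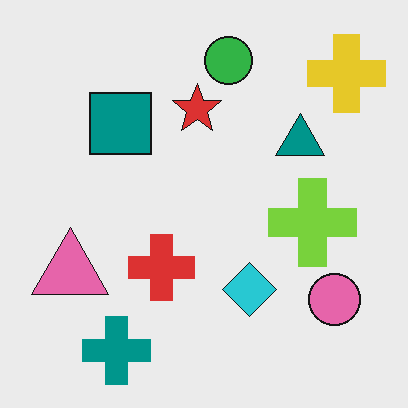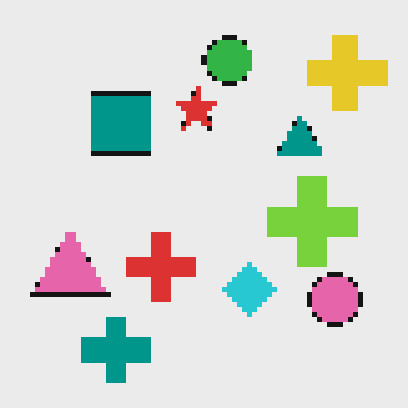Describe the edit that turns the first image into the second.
The image was mildly pixelated.

Shapes are reduced to large square blocks; fine edges and outlines are lost — a downscale-then-upscale (mosaic) effect.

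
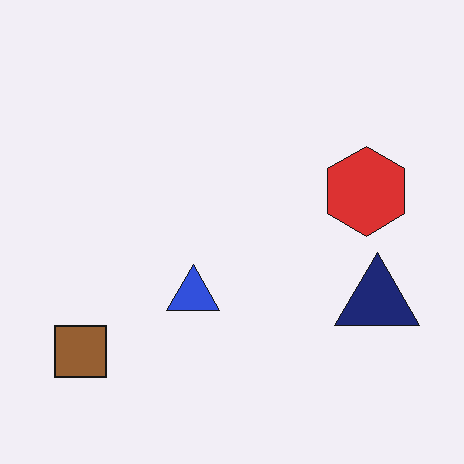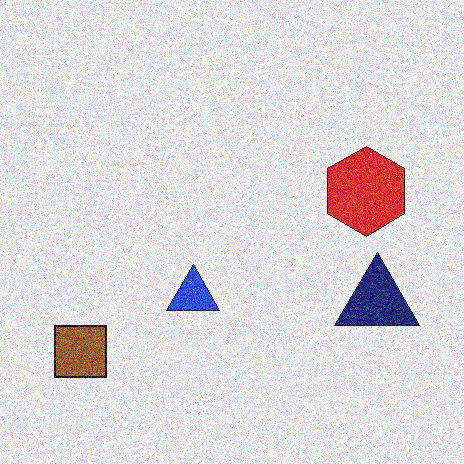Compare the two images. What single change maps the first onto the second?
The transformation is: degraded with strong gaussian noise.

Random speckle covers the whole image, including the flat background.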